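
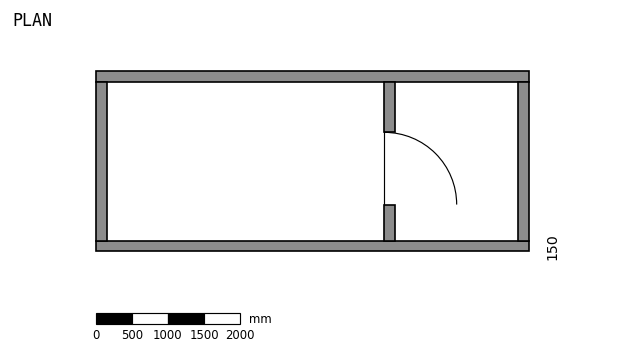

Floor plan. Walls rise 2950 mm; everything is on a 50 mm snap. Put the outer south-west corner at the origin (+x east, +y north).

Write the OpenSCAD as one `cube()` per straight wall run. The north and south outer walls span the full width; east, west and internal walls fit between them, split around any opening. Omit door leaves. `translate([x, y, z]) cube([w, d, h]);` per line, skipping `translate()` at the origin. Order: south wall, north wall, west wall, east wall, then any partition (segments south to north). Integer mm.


cube([6000, 150, 2950]);
translate([0, 2350, 0]) cube([6000, 150, 2950]);
translate([0, 150, 0]) cube([150, 2200, 2950]);
translate([5850, 150, 0]) cube([150, 2200, 2950]);
translate([4000, 150, 0]) cube([150, 500, 2950]);
translate([4000, 1650, 0]) cube([150, 700, 2950]);


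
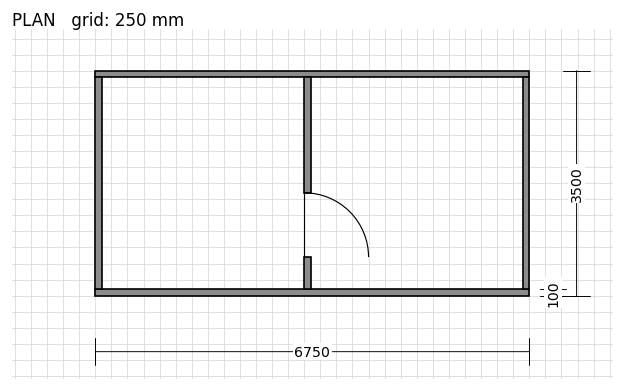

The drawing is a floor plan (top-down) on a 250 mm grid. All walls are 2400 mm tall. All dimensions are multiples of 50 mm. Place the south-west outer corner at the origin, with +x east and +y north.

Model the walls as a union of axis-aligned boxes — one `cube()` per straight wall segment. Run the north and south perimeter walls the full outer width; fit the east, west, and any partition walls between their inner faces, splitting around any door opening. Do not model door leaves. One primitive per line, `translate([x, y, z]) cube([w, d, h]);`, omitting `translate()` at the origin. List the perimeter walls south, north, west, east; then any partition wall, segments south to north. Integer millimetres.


cube([6750, 100, 2400]);
translate([0, 3400, 0]) cube([6750, 100, 2400]);
translate([0, 100, 0]) cube([100, 3300, 2400]);
translate([6650, 100, 0]) cube([100, 3300, 2400]);
translate([3250, 100, 0]) cube([100, 500, 2400]);
translate([3250, 1600, 0]) cube([100, 1800, 2400]);


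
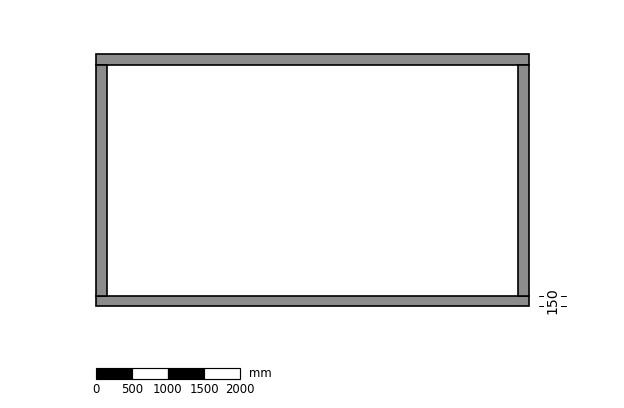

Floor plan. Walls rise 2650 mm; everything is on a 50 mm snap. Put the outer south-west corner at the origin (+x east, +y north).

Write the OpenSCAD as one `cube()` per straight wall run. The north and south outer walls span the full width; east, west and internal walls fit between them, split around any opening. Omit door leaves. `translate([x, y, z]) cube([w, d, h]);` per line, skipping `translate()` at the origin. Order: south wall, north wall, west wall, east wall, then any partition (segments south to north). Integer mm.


cube([6000, 150, 2650]);
translate([0, 3350, 0]) cube([6000, 150, 2650]);
translate([0, 150, 0]) cube([150, 3200, 2650]);
translate([5850, 150, 0]) cube([150, 3200, 2650]);


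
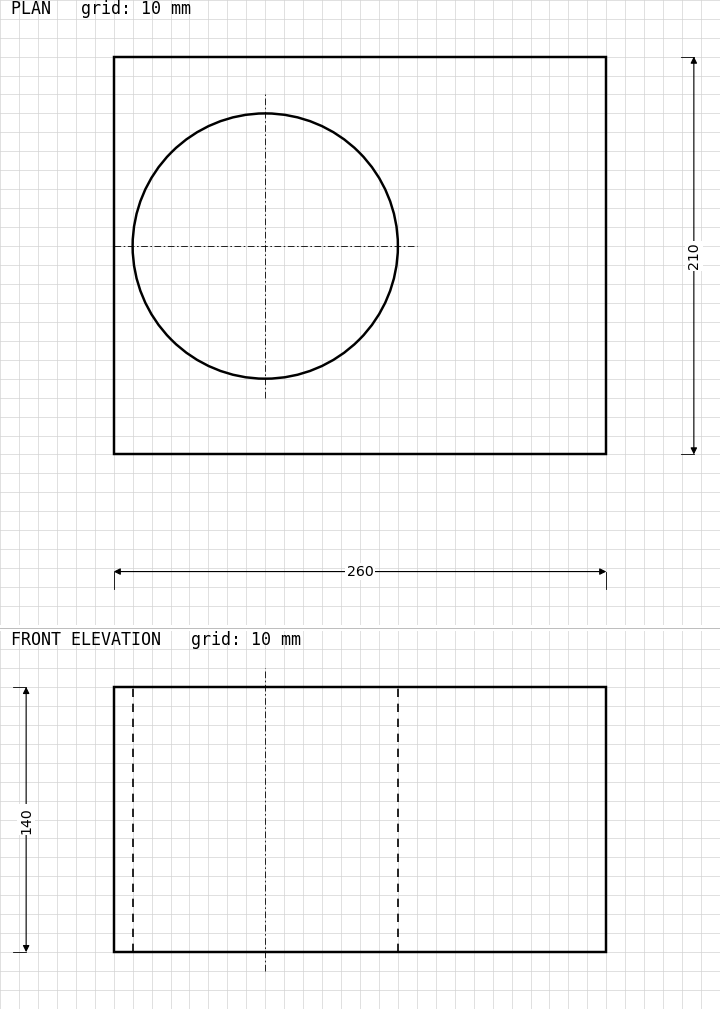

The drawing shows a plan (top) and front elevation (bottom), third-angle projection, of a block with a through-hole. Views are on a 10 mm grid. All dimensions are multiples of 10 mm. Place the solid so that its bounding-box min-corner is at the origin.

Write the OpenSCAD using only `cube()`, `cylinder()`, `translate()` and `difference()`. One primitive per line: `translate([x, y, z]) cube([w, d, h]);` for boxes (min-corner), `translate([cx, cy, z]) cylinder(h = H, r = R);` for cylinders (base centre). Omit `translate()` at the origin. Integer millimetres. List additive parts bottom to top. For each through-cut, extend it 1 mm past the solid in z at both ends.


difference() {
  cube([260, 210, 140]);
  translate([80, 110, -1]) cylinder(h = 142, r = 70);
}


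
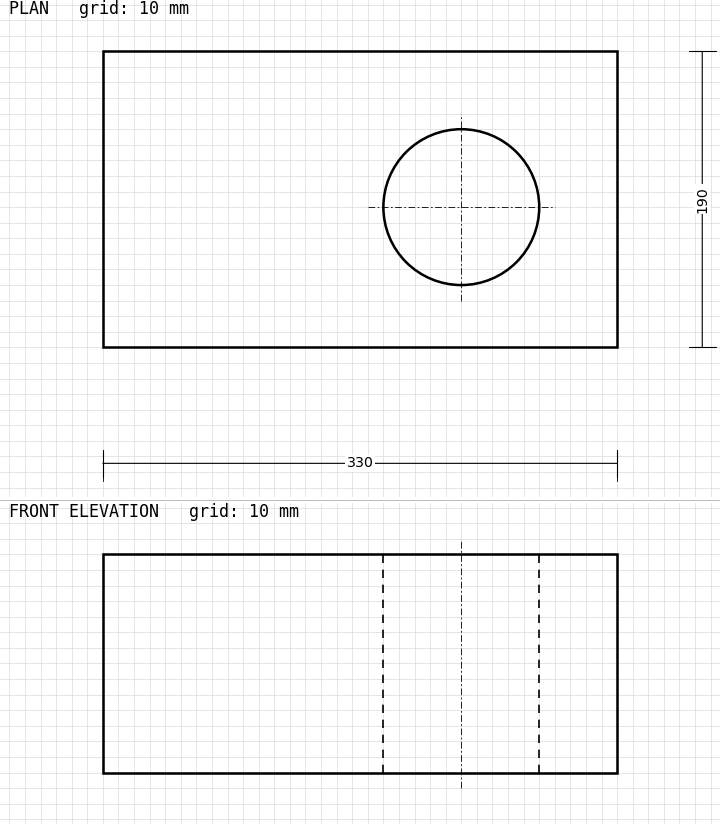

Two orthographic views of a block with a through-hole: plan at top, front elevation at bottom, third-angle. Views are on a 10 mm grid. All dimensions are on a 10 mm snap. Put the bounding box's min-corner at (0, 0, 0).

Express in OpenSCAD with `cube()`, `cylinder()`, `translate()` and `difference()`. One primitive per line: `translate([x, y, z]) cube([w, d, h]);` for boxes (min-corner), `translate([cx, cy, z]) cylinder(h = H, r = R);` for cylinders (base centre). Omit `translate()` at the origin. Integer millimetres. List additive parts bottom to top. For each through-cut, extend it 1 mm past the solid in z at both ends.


difference() {
  cube([330, 190, 140]);
  translate([230, 90, -1]) cylinder(h = 142, r = 50);
}


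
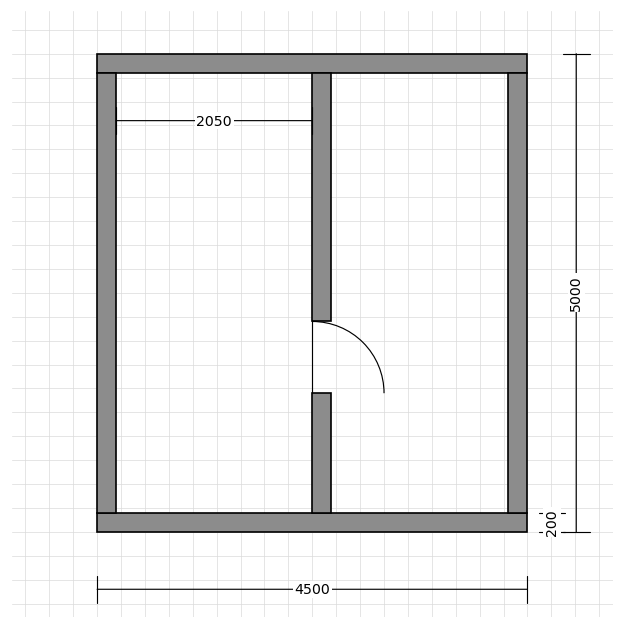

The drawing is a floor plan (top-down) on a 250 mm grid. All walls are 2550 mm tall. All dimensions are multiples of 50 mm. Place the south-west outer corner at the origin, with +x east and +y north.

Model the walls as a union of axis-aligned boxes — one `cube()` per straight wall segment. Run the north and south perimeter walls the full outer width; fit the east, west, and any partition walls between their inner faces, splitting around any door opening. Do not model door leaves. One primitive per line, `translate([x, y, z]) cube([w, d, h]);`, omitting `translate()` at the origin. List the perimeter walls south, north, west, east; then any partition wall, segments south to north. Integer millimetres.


cube([4500, 200, 2550]);
translate([0, 4800, 0]) cube([4500, 200, 2550]);
translate([0, 200, 0]) cube([200, 4600, 2550]);
translate([4300, 200, 0]) cube([200, 4600, 2550]);
translate([2250, 200, 0]) cube([200, 1250, 2550]);
translate([2250, 2200, 0]) cube([200, 2600, 2550]);


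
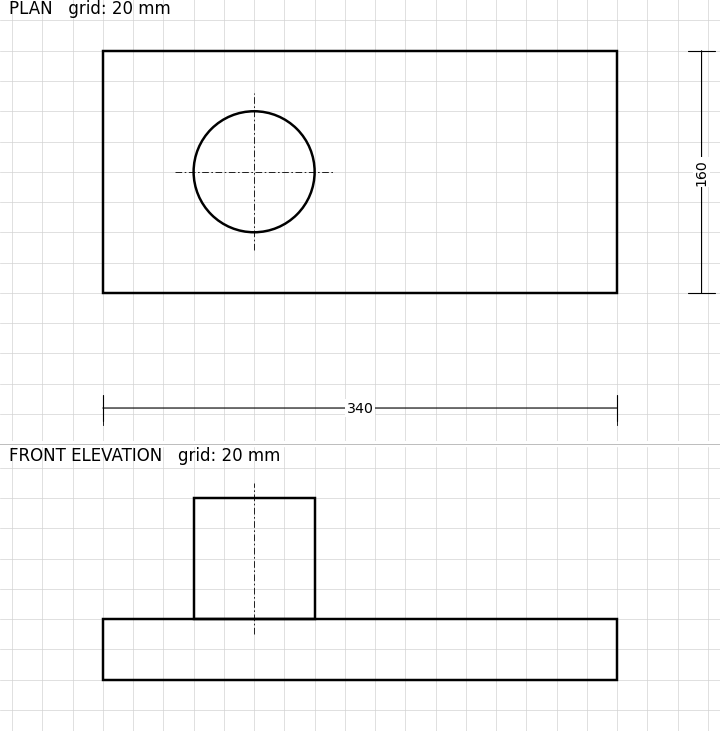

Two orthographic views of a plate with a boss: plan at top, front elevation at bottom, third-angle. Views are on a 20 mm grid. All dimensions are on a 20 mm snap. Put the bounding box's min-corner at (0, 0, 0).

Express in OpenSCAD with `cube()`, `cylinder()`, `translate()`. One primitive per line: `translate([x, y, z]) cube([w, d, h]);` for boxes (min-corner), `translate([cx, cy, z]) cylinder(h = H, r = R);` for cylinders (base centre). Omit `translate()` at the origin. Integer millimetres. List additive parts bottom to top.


cube([340, 160, 40]);
translate([100, 80, 40]) cylinder(h = 80, r = 40);


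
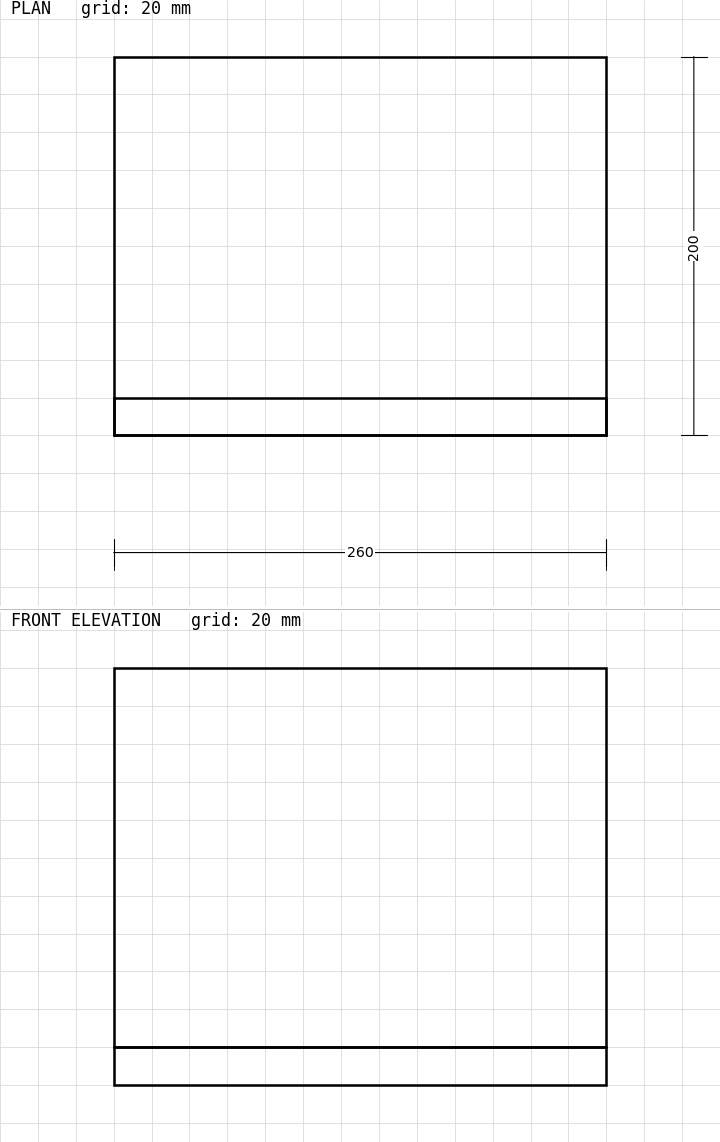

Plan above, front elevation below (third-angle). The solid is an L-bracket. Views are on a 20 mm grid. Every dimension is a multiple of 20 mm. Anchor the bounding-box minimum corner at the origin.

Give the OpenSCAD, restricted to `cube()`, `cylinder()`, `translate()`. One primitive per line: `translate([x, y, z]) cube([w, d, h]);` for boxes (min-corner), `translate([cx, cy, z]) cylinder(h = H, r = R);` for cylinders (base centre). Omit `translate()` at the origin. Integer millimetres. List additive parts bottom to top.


cube([260, 200, 20]);
translate([0, 0, 20]) cube([260, 20, 200]);


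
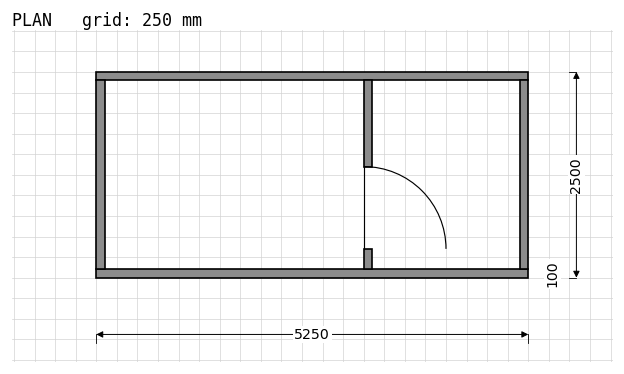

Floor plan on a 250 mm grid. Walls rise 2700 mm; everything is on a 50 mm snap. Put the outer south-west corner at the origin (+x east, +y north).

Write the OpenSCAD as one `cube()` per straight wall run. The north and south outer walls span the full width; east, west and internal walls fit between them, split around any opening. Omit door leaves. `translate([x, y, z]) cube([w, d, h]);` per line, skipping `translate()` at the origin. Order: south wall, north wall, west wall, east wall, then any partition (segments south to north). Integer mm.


cube([5250, 100, 2700]);
translate([0, 2400, 0]) cube([5250, 100, 2700]);
translate([0, 100, 0]) cube([100, 2300, 2700]);
translate([5150, 100, 0]) cube([100, 2300, 2700]);
translate([3250, 100, 0]) cube([100, 250, 2700]);
translate([3250, 1350, 0]) cube([100, 1050, 2700]);


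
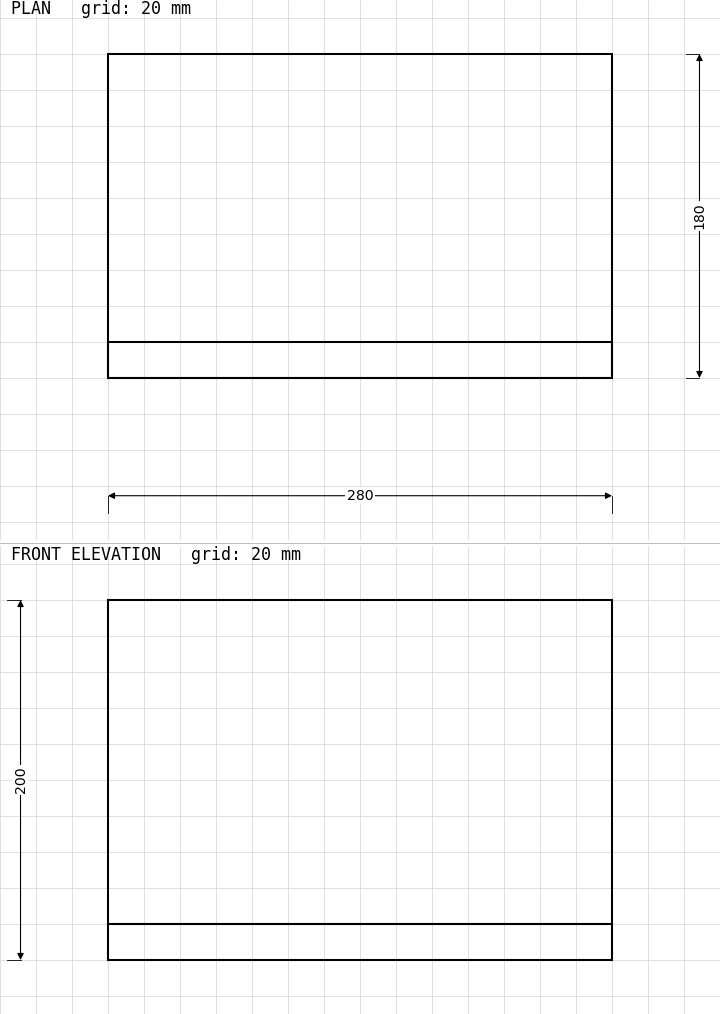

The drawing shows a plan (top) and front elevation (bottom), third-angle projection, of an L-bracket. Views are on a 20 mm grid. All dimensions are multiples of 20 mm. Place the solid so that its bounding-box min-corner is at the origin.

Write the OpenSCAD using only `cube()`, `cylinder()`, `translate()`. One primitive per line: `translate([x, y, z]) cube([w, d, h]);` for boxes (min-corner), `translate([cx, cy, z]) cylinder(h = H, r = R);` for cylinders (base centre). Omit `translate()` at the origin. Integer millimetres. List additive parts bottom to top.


cube([280, 180, 20]);
translate([0, 0, 20]) cube([280, 20, 180]);


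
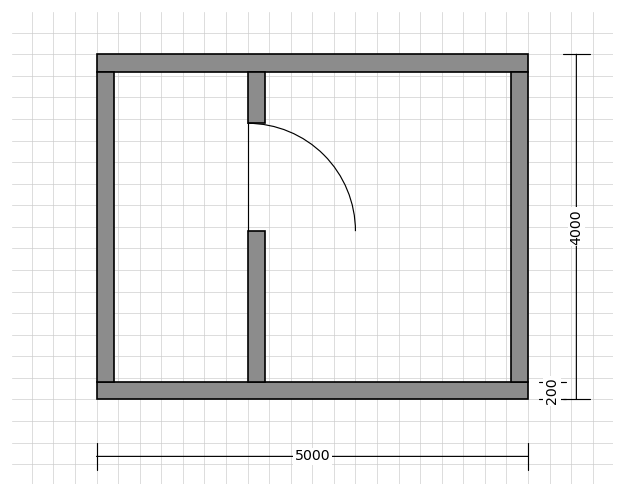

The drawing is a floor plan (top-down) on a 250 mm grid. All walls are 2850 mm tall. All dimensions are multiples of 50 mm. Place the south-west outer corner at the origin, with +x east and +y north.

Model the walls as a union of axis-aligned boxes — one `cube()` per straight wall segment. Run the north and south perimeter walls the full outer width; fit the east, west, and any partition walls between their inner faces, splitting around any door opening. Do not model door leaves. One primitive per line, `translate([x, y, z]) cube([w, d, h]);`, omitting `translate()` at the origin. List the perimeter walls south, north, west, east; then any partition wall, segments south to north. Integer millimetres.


cube([5000, 200, 2850]);
translate([0, 3800, 0]) cube([5000, 200, 2850]);
translate([0, 200, 0]) cube([200, 3600, 2850]);
translate([4800, 200, 0]) cube([200, 3600, 2850]);
translate([1750, 200, 0]) cube([200, 1750, 2850]);
translate([1750, 3200, 0]) cube([200, 600, 2850]);


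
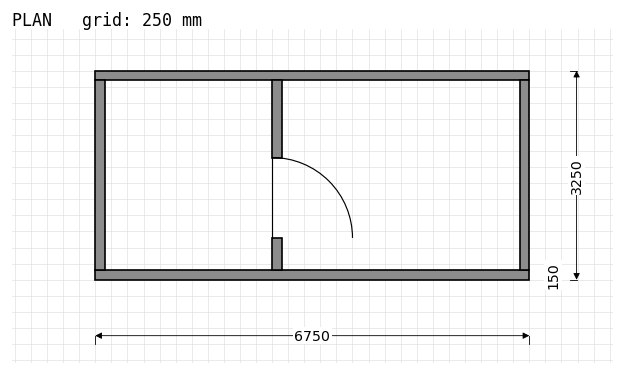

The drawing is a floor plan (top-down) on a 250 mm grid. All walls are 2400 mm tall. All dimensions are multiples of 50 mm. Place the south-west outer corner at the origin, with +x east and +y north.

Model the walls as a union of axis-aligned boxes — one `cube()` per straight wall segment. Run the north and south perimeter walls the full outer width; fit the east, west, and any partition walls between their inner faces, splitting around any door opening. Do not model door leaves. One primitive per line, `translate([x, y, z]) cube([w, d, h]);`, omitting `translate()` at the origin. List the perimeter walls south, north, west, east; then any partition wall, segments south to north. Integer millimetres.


cube([6750, 150, 2400]);
translate([0, 3100, 0]) cube([6750, 150, 2400]);
translate([0, 150, 0]) cube([150, 2950, 2400]);
translate([6600, 150, 0]) cube([150, 2950, 2400]);
translate([2750, 150, 0]) cube([150, 500, 2400]);
translate([2750, 1900, 0]) cube([150, 1200, 2400]);


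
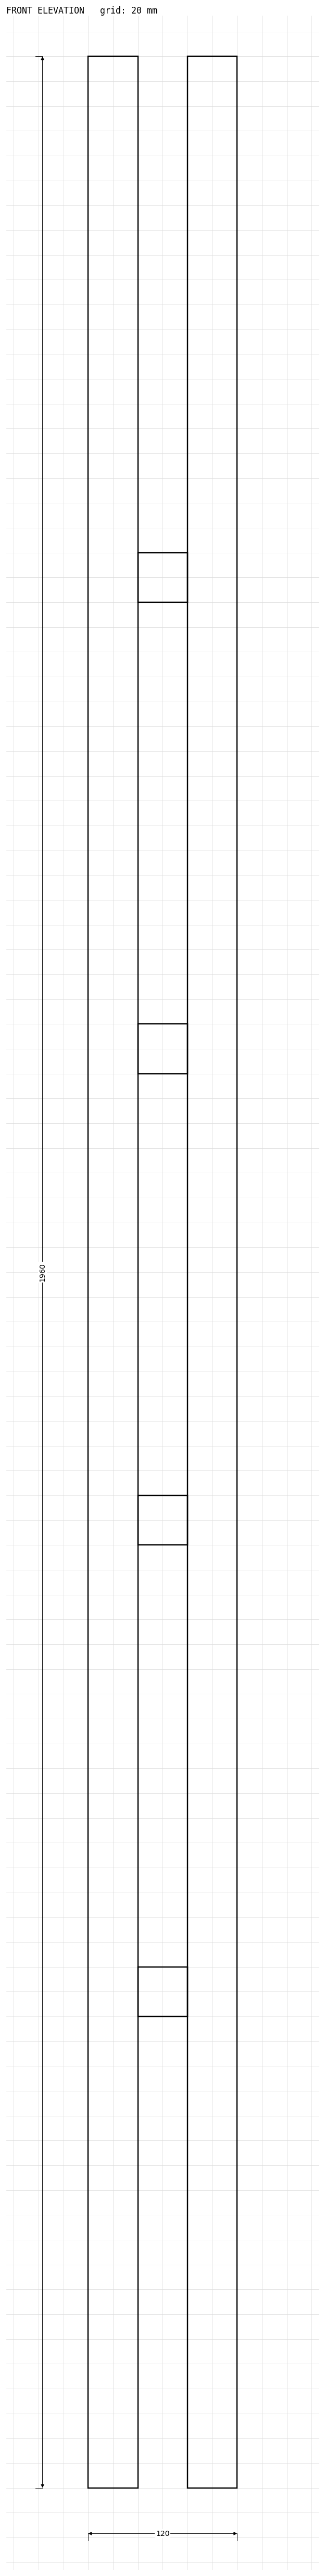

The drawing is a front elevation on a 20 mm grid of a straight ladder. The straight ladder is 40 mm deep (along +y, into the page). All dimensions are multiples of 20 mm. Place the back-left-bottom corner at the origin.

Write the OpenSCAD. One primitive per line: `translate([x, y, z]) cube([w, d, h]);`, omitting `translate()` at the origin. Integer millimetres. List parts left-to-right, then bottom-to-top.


cube([40, 40, 1960]);
translate([40, 0, 380]) cube([40, 40, 40]);
translate([40, 0, 760]) cube([40, 40, 40]);
translate([40, 0, 1140]) cube([40, 40, 40]);
translate([40, 0, 1520]) cube([40, 40, 40]);
translate([80, 0, 0]) cube([40, 40, 1960]);


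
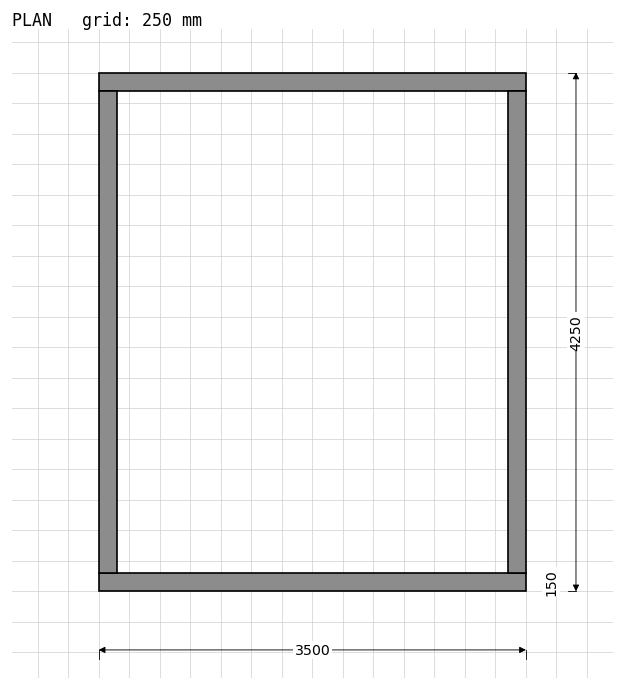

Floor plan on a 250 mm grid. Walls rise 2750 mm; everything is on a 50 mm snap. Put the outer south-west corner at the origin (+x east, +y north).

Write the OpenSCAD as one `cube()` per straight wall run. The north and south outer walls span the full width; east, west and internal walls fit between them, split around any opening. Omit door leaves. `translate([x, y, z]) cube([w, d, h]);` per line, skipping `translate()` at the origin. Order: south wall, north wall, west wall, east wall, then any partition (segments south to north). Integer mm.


cube([3500, 150, 2750]);
translate([0, 4100, 0]) cube([3500, 150, 2750]);
translate([0, 150, 0]) cube([150, 3950, 2750]);
translate([3350, 150, 0]) cube([150, 3950, 2750]);


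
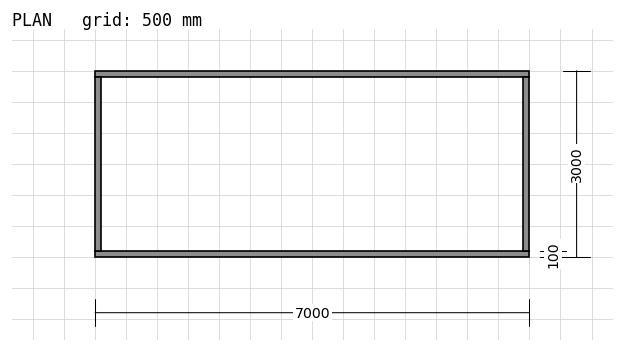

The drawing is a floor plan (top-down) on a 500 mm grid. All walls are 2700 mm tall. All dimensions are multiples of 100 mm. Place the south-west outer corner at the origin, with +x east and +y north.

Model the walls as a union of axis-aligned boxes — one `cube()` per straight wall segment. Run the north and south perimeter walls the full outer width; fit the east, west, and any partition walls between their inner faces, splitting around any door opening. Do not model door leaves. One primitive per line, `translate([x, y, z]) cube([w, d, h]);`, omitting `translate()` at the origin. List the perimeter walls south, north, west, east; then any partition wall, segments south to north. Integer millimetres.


cube([7000, 100, 2700]);
translate([0, 2900, 0]) cube([7000, 100, 2700]);
translate([0, 100, 0]) cube([100, 2800, 2700]);
translate([6900, 100, 0]) cube([100, 2800, 2700]);


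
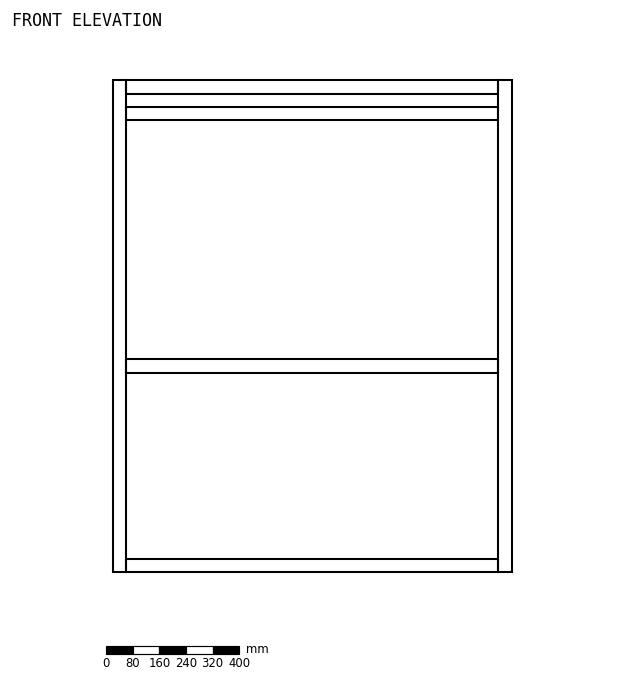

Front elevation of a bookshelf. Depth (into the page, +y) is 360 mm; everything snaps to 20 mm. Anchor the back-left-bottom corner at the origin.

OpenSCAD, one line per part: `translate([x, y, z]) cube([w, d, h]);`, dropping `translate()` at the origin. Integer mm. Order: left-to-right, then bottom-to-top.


cube([40, 360, 1480]);
translate([40, 0, 0]) cube([1120, 360, 40]);
translate([40, 0, 600]) cube([1120, 360, 40]);
translate([40, 0, 1360]) cube([1120, 360, 40]);
translate([40, 0, 1440]) cube([1120, 360, 40]);
translate([1160, 0, 0]) cube([40, 360, 1480]);


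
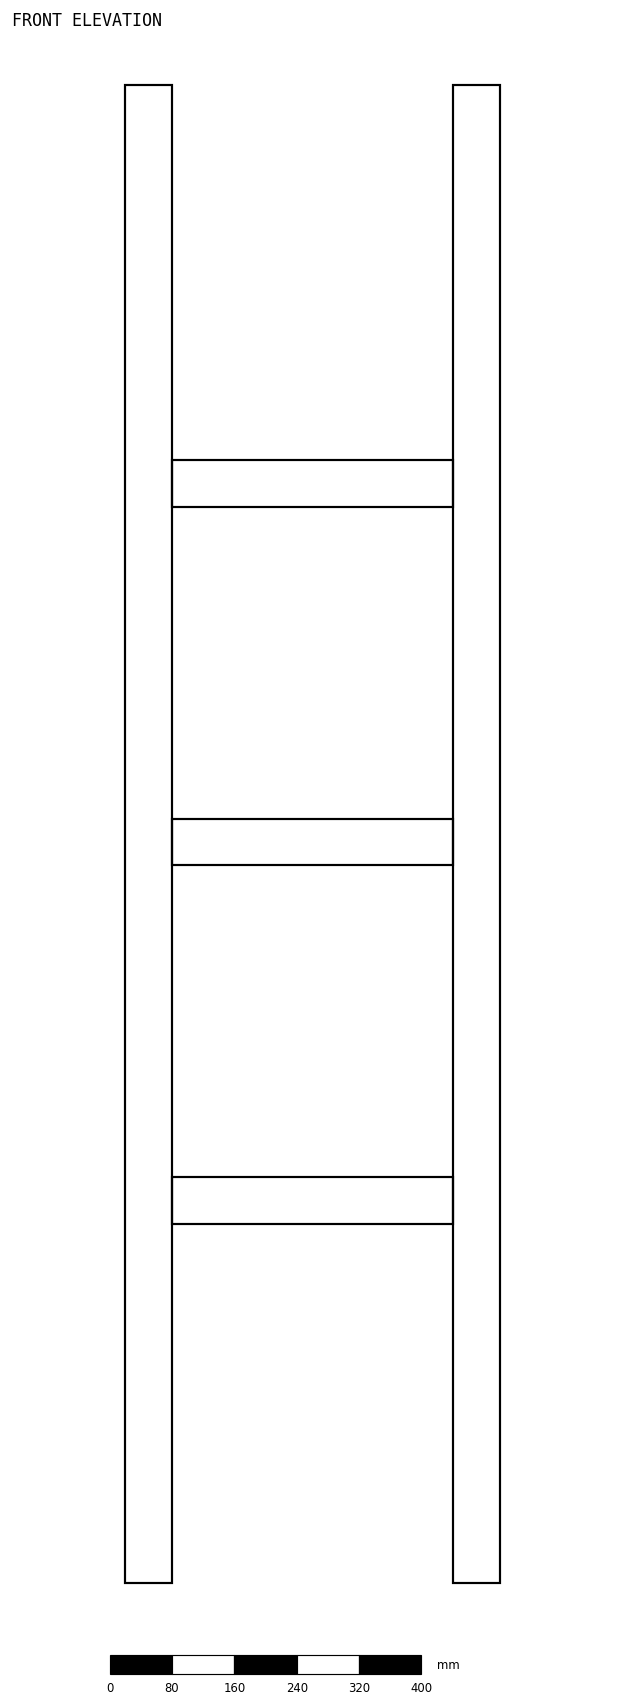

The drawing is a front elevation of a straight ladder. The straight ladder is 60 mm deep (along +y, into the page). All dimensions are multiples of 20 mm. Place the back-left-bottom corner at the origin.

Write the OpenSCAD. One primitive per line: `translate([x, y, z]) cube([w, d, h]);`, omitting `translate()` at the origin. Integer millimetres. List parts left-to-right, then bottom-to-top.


cube([60, 60, 1920]);
translate([60, 0, 460]) cube([360, 60, 60]);
translate([60, 0, 920]) cube([360, 60, 60]);
translate([60, 0, 1380]) cube([360, 60, 60]);
translate([420, 0, 0]) cube([60, 60, 1920]);


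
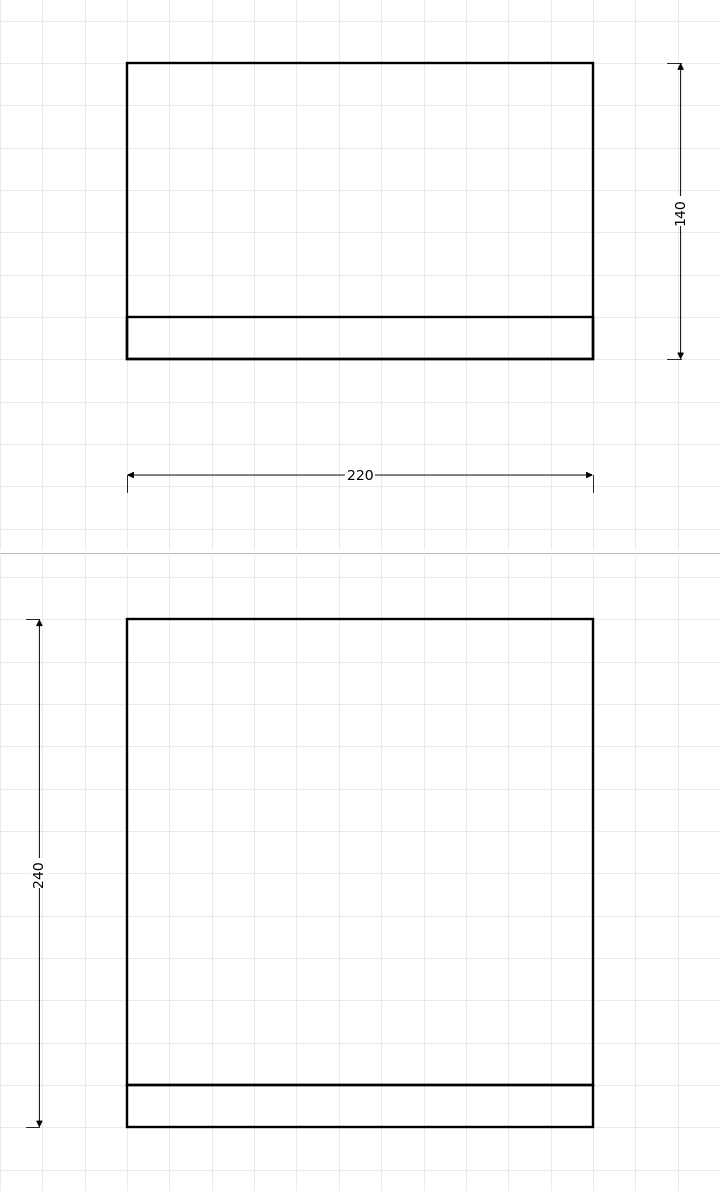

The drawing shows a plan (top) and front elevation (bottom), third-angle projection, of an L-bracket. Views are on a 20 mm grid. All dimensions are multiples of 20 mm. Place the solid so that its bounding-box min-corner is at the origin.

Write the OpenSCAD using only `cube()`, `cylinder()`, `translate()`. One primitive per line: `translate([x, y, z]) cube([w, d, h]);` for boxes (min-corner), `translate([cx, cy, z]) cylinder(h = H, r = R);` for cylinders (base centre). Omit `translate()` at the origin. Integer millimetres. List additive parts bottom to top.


cube([220, 140, 20]);
translate([0, 0, 20]) cube([220, 20, 220]);


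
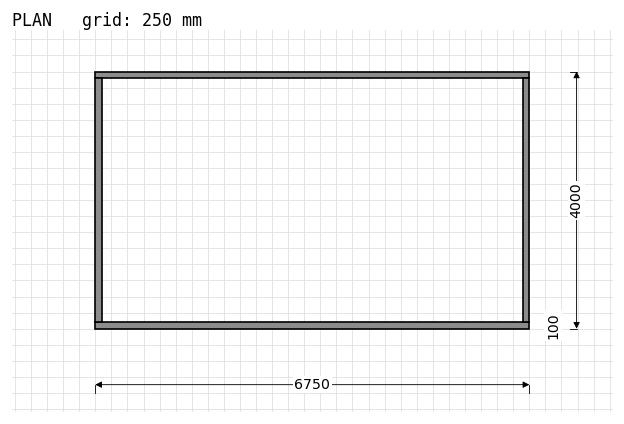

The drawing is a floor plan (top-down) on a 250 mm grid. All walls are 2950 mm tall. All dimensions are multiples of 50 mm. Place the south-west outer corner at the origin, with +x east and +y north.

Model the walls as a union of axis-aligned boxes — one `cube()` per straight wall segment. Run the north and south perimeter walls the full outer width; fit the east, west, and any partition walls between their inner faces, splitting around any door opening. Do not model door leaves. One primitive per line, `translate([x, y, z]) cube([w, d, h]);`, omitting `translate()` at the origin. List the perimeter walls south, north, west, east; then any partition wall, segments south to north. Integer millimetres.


cube([6750, 100, 2950]);
translate([0, 3900, 0]) cube([6750, 100, 2950]);
translate([0, 100, 0]) cube([100, 3800, 2950]);
translate([6650, 100, 0]) cube([100, 3800, 2950]);


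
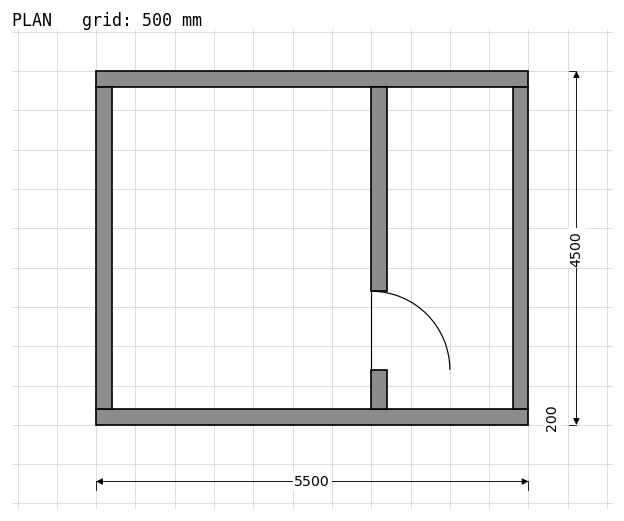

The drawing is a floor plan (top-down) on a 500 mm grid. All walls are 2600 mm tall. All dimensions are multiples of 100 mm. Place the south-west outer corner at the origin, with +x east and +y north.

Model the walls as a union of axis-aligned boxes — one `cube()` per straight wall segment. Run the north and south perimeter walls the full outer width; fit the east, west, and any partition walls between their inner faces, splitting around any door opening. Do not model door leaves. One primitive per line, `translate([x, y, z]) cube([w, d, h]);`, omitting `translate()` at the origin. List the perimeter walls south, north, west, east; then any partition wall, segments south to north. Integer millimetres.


cube([5500, 200, 2600]);
translate([0, 4300, 0]) cube([5500, 200, 2600]);
translate([0, 200, 0]) cube([200, 4100, 2600]);
translate([5300, 200, 0]) cube([200, 4100, 2600]);
translate([3500, 200, 0]) cube([200, 500, 2600]);
translate([3500, 1700, 0]) cube([200, 2600, 2600]);


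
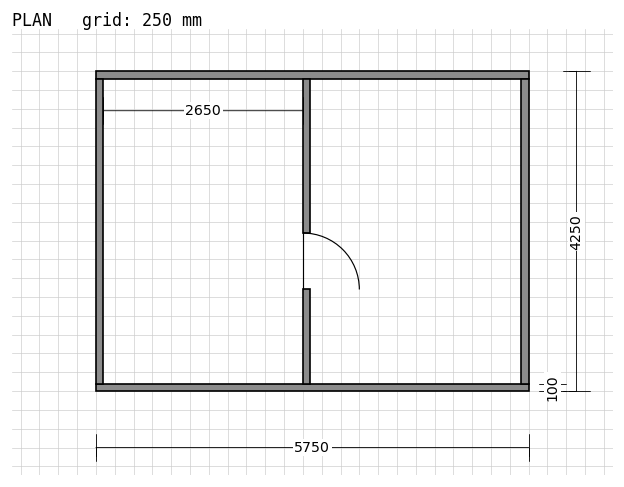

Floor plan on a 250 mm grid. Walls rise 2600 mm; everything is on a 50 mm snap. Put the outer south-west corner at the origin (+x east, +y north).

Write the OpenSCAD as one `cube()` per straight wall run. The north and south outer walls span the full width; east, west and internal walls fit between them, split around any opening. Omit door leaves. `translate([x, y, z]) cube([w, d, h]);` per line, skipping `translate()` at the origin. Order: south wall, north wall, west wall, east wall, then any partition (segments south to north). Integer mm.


cube([5750, 100, 2600]);
translate([0, 4150, 0]) cube([5750, 100, 2600]);
translate([0, 100, 0]) cube([100, 4050, 2600]);
translate([5650, 100, 0]) cube([100, 4050, 2600]);
translate([2750, 100, 0]) cube([100, 1250, 2600]);
translate([2750, 2100, 0]) cube([100, 2050, 2600]);


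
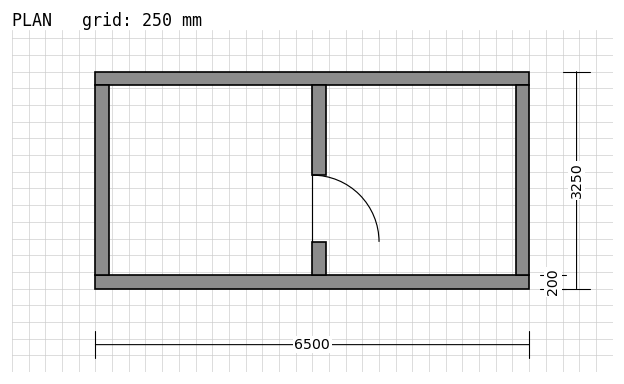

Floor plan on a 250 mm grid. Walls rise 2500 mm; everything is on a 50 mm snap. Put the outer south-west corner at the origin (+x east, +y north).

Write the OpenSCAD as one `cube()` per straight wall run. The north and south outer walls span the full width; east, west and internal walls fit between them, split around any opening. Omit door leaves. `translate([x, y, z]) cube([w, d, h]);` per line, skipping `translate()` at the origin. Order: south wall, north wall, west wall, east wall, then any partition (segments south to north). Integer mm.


cube([6500, 200, 2500]);
translate([0, 3050, 0]) cube([6500, 200, 2500]);
translate([0, 200, 0]) cube([200, 2850, 2500]);
translate([6300, 200, 0]) cube([200, 2850, 2500]);
translate([3250, 200, 0]) cube([200, 500, 2500]);
translate([3250, 1700, 0]) cube([200, 1350, 2500]);


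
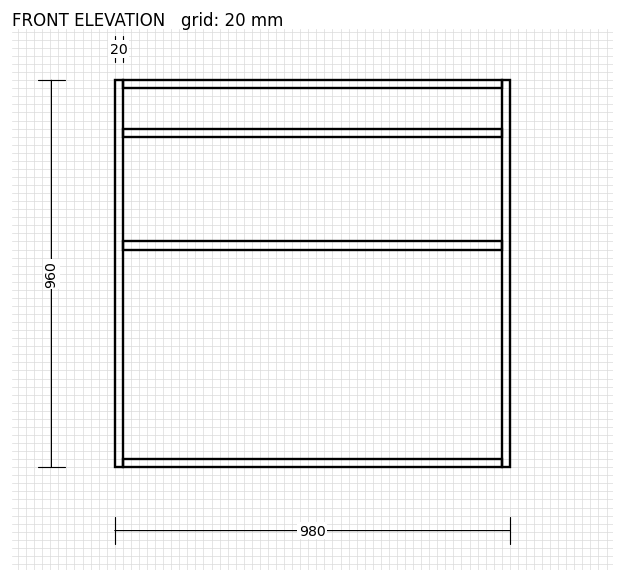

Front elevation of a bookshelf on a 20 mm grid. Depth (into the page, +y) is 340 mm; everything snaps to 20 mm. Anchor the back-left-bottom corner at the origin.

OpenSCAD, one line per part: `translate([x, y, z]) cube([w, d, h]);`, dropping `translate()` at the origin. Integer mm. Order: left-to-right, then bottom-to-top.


cube([20, 340, 960]);
translate([20, 0, 0]) cube([940, 340, 20]);
translate([20, 0, 540]) cube([940, 340, 20]);
translate([20, 0, 820]) cube([940, 340, 20]);
translate([20, 0, 940]) cube([940, 340, 20]);
translate([960, 0, 0]) cube([20, 340, 960]);


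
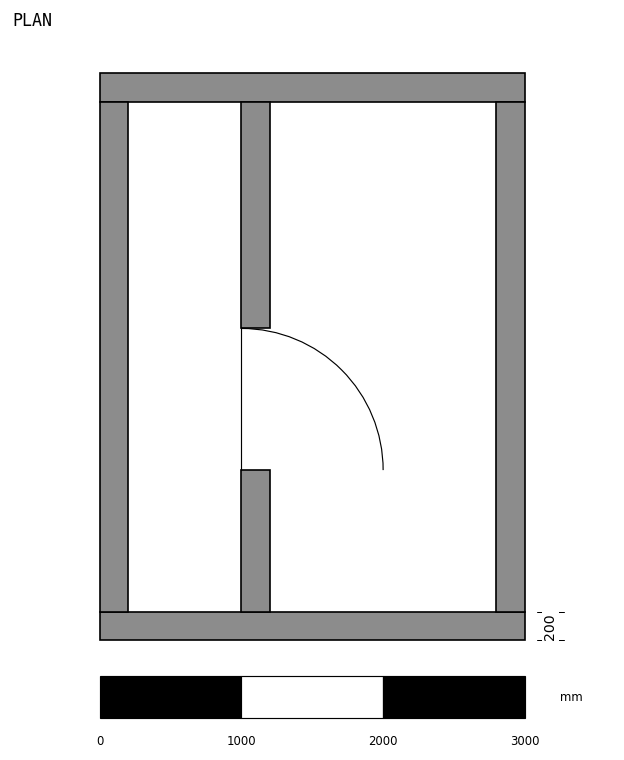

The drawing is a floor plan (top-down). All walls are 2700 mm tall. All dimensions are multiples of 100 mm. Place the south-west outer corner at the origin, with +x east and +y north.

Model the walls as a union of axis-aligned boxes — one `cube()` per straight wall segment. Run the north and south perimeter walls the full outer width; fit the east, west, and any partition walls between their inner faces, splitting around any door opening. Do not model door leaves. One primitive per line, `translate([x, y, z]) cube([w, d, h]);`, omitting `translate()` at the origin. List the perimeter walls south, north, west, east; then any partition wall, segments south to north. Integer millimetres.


cube([3000, 200, 2700]);
translate([0, 3800, 0]) cube([3000, 200, 2700]);
translate([0, 200, 0]) cube([200, 3600, 2700]);
translate([2800, 200, 0]) cube([200, 3600, 2700]);
translate([1000, 200, 0]) cube([200, 1000, 2700]);
translate([1000, 2200, 0]) cube([200, 1600, 2700]);


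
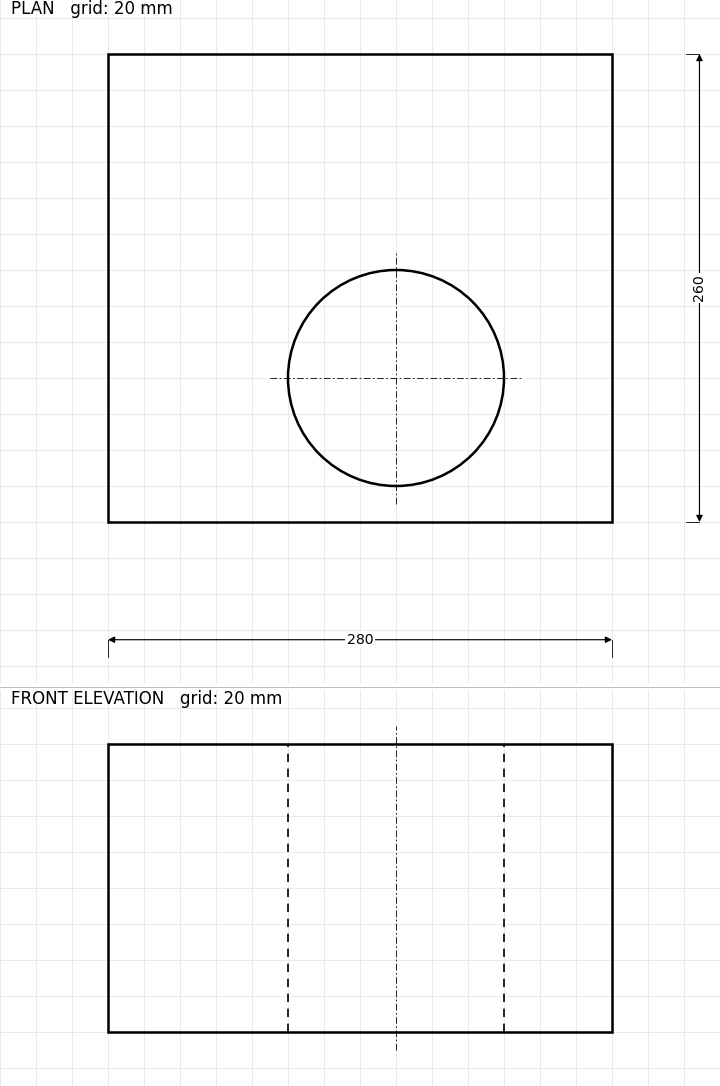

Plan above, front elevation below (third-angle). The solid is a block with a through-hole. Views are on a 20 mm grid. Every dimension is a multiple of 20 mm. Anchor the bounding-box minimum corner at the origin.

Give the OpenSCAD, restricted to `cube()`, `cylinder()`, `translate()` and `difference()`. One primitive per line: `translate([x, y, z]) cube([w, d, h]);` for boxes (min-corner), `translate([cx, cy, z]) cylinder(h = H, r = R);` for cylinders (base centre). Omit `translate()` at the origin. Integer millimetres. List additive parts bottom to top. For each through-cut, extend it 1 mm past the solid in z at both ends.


difference() {
  cube([280, 260, 160]);
  translate([160, 80, -1]) cylinder(h = 162, r = 60);
}


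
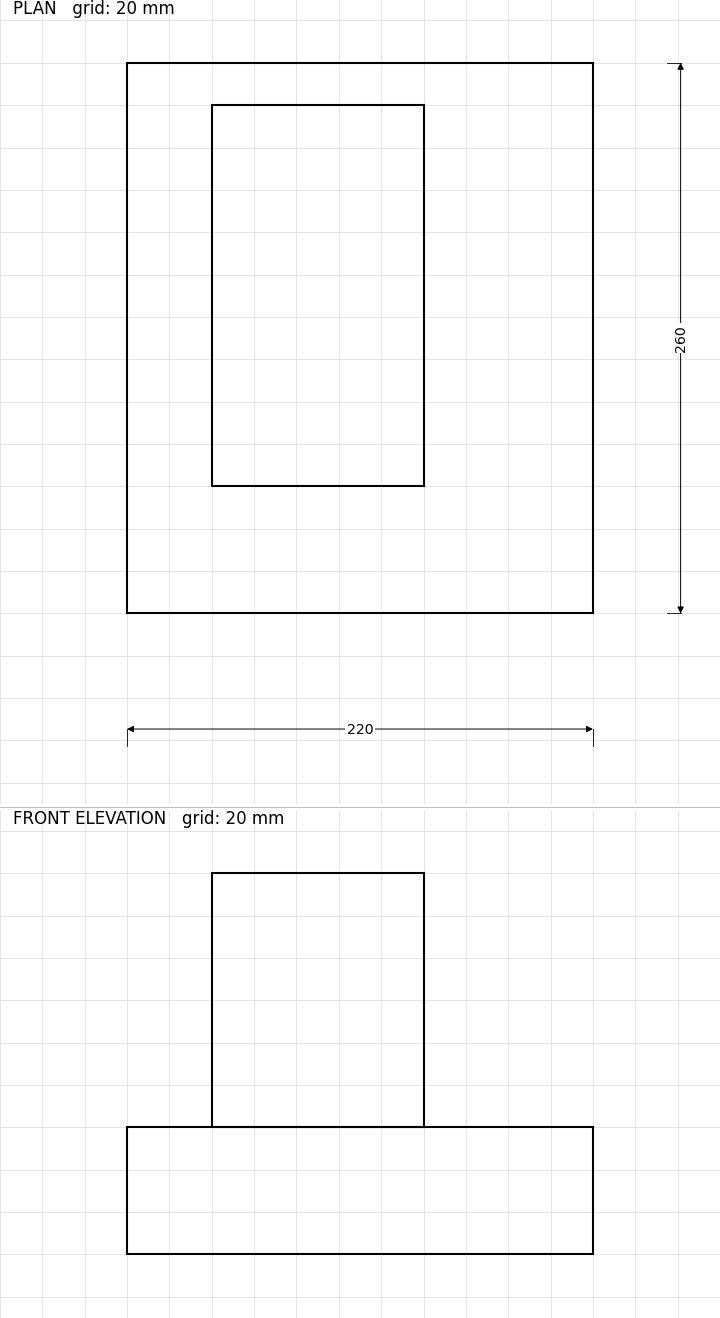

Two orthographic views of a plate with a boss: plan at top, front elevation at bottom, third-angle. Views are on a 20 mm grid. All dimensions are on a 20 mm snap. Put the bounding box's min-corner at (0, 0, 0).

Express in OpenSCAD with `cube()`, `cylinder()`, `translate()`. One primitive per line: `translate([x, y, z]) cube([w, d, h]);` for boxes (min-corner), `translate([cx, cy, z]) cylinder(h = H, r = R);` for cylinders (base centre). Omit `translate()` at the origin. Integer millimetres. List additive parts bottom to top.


cube([220, 260, 60]);
translate([40, 60, 60]) cube([100, 180, 120]);


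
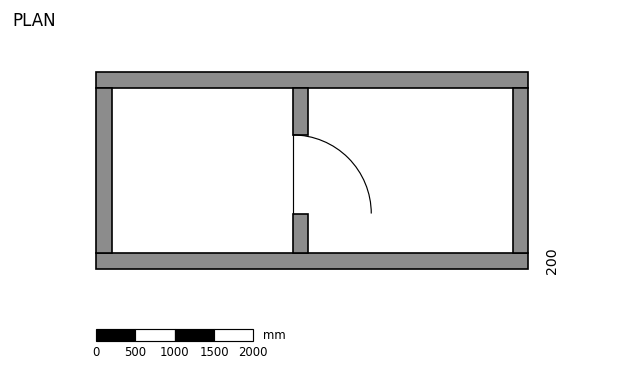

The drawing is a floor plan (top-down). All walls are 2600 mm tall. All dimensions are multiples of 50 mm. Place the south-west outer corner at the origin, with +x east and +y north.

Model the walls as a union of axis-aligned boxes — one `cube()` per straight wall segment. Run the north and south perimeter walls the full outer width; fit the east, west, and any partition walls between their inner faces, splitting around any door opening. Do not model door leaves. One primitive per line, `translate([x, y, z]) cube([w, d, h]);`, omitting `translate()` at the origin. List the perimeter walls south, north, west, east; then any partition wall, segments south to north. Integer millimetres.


cube([5500, 200, 2600]);
translate([0, 2300, 0]) cube([5500, 200, 2600]);
translate([0, 200, 0]) cube([200, 2100, 2600]);
translate([5300, 200, 0]) cube([200, 2100, 2600]);
translate([2500, 200, 0]) cube([200, 500, 2600]);
translate([2500, 1700, 0]) cube([200, 600, 2600]);


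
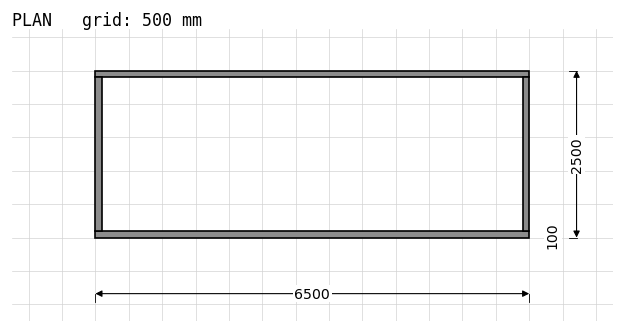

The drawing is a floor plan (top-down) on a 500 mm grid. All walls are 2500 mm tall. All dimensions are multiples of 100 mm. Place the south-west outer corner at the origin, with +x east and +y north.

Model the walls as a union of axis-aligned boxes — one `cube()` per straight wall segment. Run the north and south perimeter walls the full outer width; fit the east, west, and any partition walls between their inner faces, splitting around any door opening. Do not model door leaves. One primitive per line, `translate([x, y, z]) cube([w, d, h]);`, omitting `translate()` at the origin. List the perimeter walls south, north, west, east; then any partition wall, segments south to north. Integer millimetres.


cube([6500, 100, 2500]);
translate([0, 2400, 0]) cube([6500, 100, 2500]);
translate([0, 100, 0]) cube([100, 2300, 2500]);
translate([6400, 100, 0]) cube([100, 2300, 2500]);


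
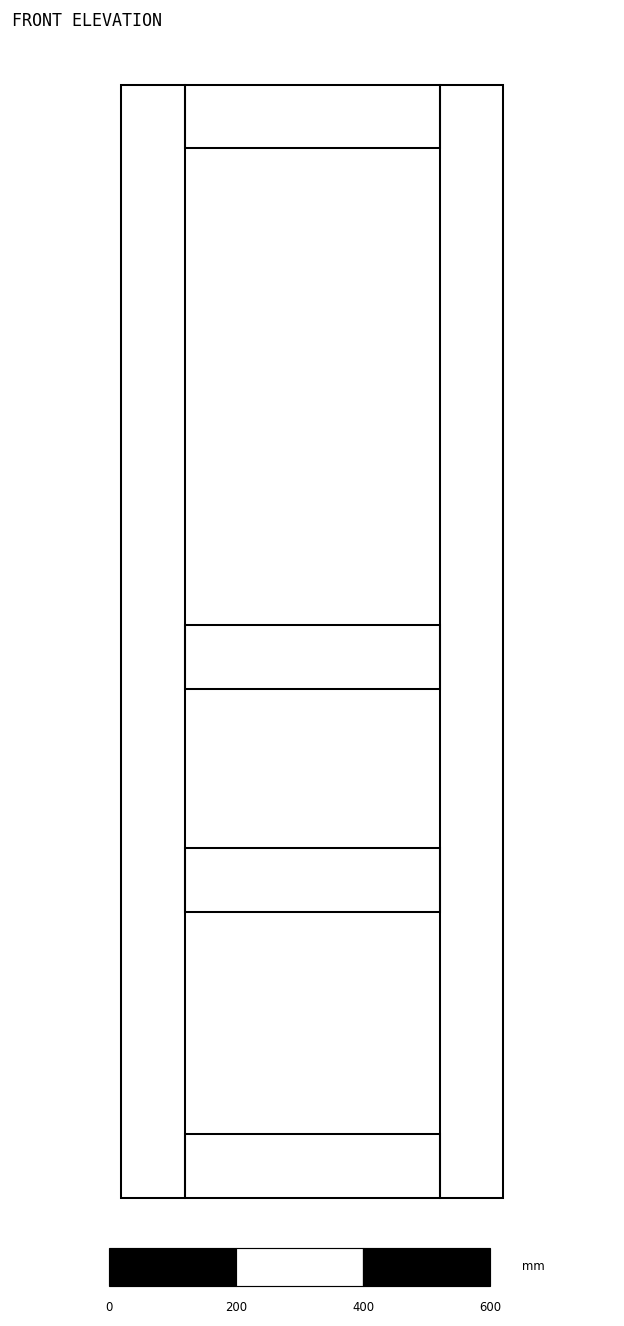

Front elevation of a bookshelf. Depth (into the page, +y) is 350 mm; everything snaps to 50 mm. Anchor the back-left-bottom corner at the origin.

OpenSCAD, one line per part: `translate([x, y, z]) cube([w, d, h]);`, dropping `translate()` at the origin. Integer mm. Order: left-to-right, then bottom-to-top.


cube([100, 350, 1750]);
translate([100, 0, 0]) cube([400, 350, 100]);
translate([100, 0, 450]) cube([400, 350, 100]);
translate([100, 0, 800]) cube([400, 350, 100]);
translate([100, 0, 1650]) cube([400, 350, 100]);
translate([500, 0, 0]) cube([100, 350, 1750]);


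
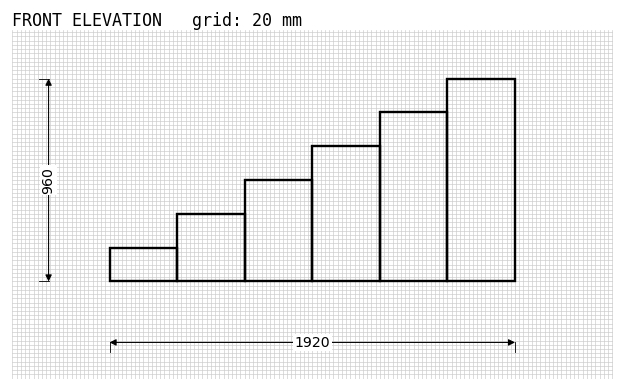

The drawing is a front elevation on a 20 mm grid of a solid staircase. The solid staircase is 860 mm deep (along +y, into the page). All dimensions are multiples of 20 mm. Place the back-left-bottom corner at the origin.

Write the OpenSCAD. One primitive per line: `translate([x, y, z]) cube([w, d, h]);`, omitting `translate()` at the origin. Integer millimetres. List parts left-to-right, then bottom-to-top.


cube([320, 860, 160]);
translate([320, 0, 0]) cube([320, 860, 320]);
translate([640, 0, 0]) cube([320, 860, 480]);
translate([960, 0, 0]) cube([320, 860, 640]);
translate([1280, 0, 0]) cube([320, 860, 800]);
translate([1600, 0, 0]) cube([320, 860, 960]);


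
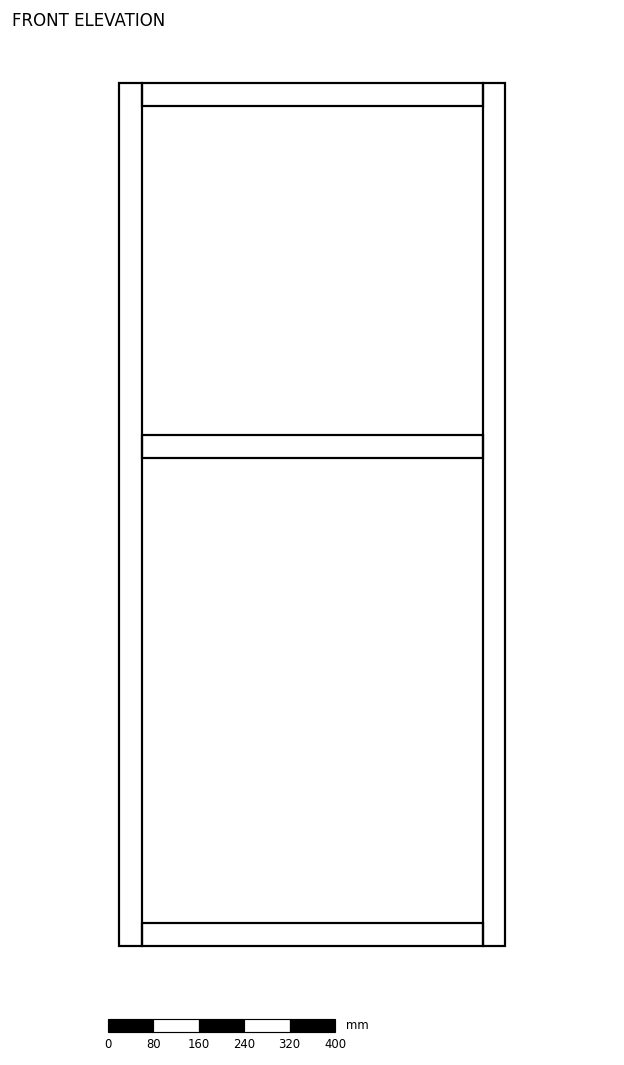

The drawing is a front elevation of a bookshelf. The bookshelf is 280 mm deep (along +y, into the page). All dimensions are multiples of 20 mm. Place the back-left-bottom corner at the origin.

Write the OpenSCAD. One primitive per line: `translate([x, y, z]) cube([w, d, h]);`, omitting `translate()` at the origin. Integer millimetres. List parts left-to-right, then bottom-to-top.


cube([40, 280, 1520]);
translate([40, 0, 0]) cube([600, 280, 40]);
translate([40, 0, 860]) cube([600, 280, 40]);
translate([40, 0, 1480]) cube([600, 280, 40]);
translate([640, 0, 0]) cube([40, 280, 1520]);


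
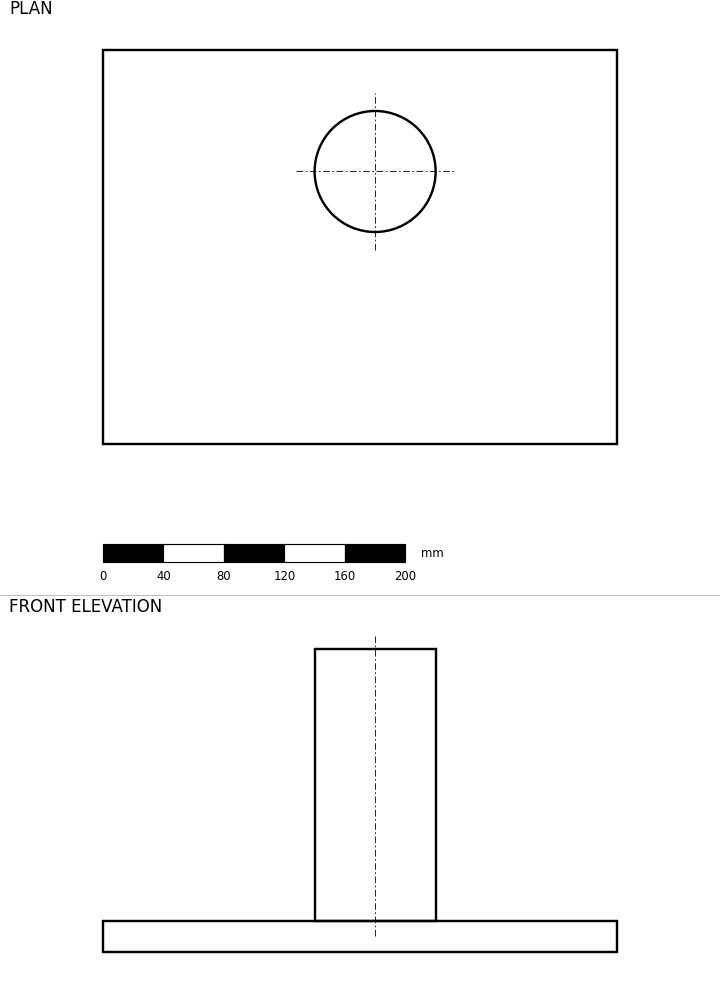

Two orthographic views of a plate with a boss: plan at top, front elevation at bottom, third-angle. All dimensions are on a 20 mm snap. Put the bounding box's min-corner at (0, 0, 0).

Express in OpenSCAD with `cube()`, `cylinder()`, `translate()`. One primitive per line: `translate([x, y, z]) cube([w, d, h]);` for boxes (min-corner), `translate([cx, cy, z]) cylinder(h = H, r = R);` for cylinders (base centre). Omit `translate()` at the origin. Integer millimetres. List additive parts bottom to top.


cube([340, 260, 20]);
translate([180, 180, 20]) cylinder(h = 180, r = 40);


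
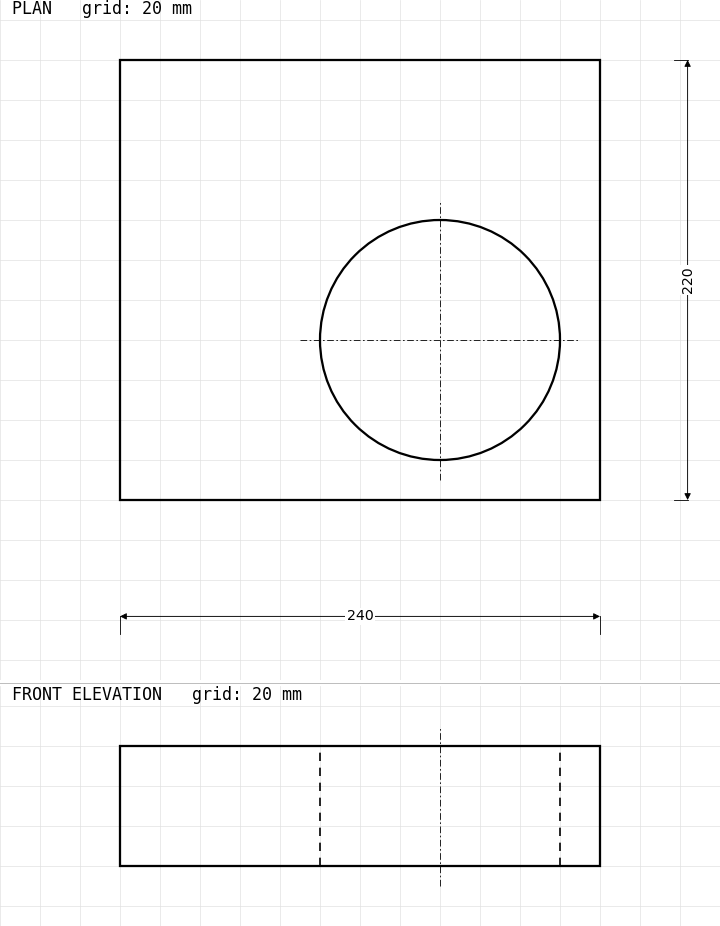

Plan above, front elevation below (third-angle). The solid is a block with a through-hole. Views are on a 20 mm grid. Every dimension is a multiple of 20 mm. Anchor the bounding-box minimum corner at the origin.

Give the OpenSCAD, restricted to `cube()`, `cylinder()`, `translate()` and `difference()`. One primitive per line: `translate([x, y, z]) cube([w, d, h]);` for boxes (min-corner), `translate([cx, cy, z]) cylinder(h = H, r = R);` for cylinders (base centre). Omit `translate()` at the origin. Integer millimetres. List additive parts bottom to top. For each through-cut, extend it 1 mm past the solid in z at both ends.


difference() {
  cube([240, 220, 60]);
  translate([160, 80, -1]) cylinder(h = 62, r = 60);
}


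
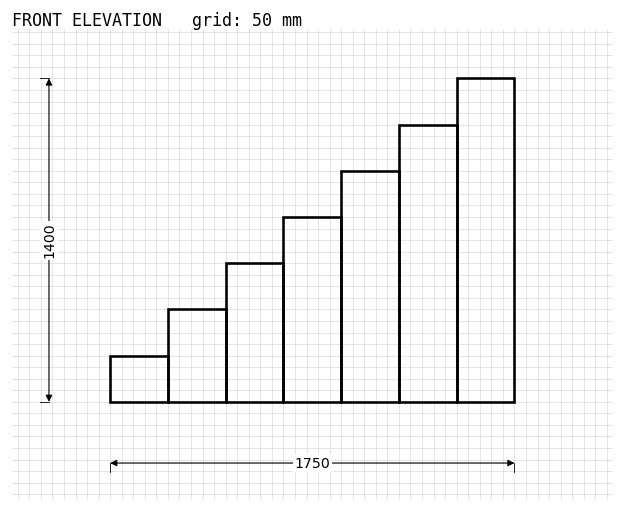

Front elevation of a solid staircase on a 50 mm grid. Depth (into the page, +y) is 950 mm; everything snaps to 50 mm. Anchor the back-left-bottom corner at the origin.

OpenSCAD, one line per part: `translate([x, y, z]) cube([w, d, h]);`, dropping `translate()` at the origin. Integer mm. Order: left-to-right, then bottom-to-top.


cube([250, 950, 200]);
translate([250, 0, 0]) cube([250, 950, 400]);
translate([500, 0, 0]) cube([250, 950, 600]);
translate([750, 0, 0]) cube([250, 950, 800]);
translate([1000, 0, 0]) cube([250, 950, 1000]);
translate([1250, 0, 0]) cube([250, 950, 1200]);
translate([1500, 0, 0]) cube([250, 950, 1400]);


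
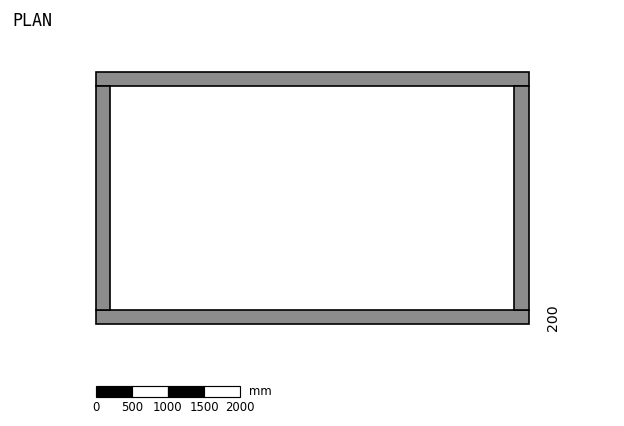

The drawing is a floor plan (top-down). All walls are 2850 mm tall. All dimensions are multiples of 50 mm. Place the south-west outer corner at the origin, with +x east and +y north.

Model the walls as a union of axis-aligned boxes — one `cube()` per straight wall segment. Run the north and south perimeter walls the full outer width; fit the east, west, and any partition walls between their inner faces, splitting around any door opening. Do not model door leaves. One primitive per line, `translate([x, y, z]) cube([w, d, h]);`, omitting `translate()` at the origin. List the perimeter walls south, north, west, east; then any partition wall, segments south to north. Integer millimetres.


cube([6000, 200, 2850]);
translate([0, 3300, 0]) cube([6000, 200, 2850]);
translate([0, 200, 0]) cube([200, 3100, 2850]);
translate([5800, 200, 0]) cube([200, 3100, 2850]);


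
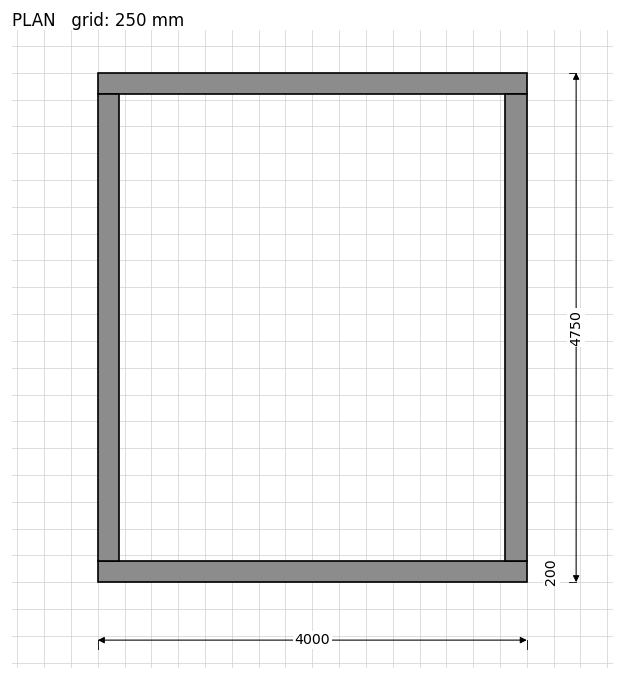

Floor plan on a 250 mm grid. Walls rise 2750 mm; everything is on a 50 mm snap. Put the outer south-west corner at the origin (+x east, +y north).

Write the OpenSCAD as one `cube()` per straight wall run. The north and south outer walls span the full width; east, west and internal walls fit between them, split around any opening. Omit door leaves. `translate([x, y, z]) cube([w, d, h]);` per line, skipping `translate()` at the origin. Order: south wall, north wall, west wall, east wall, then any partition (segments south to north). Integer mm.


cube([4000, 200, 2750]);
translate([0, 4550, 0]) cube([4000, 200, 2750]);
translate([0, 200, 0]) cube([200, 4350, 2750]);
translate([3800, 200, 0]) cube([200, 4350, 2750]);


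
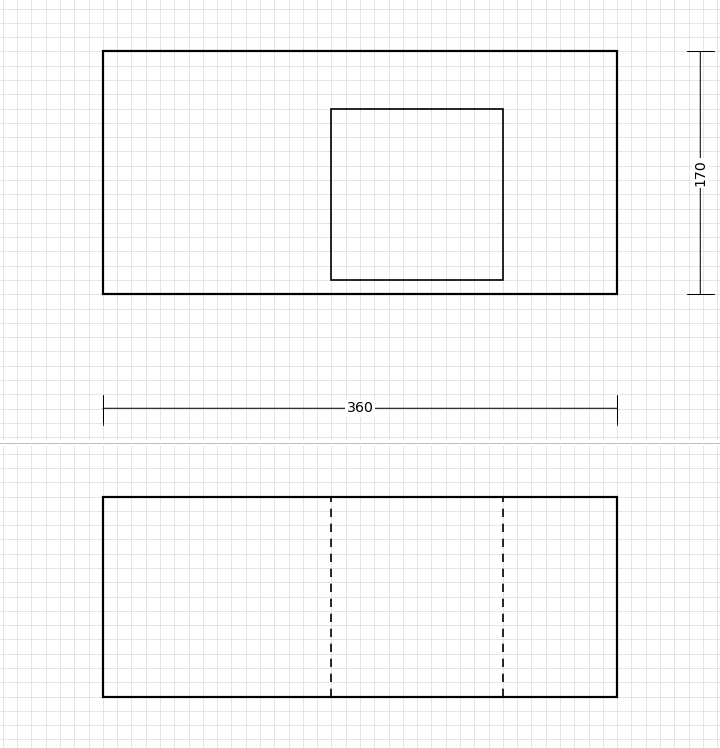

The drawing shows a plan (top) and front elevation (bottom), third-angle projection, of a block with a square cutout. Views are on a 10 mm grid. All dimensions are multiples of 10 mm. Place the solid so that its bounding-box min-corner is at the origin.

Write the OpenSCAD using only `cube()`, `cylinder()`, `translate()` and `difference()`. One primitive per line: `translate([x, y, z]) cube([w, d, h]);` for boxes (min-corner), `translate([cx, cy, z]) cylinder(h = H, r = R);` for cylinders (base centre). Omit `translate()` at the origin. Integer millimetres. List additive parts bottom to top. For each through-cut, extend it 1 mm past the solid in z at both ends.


difference() {
  cube([360, 170, 140]);
  translate([160, 10, -1]) cube([120, 120, 142]);
}


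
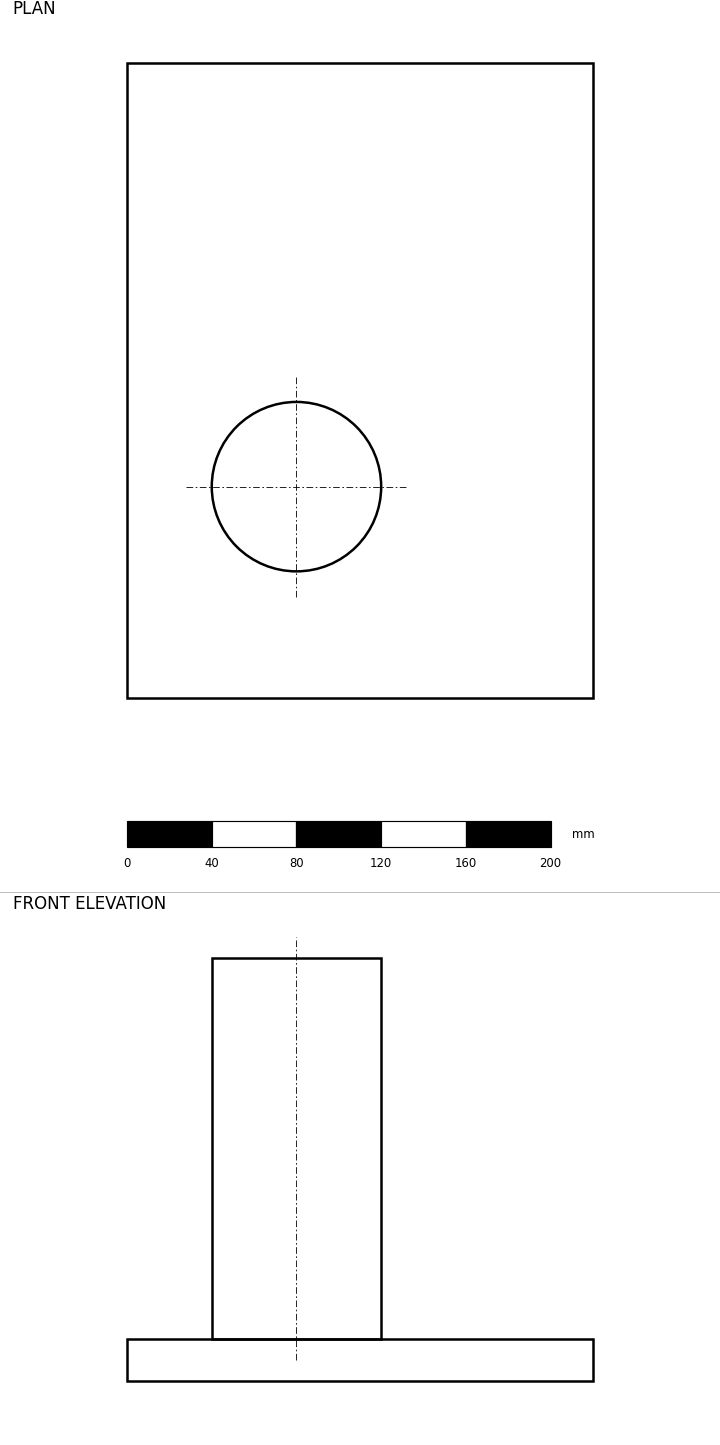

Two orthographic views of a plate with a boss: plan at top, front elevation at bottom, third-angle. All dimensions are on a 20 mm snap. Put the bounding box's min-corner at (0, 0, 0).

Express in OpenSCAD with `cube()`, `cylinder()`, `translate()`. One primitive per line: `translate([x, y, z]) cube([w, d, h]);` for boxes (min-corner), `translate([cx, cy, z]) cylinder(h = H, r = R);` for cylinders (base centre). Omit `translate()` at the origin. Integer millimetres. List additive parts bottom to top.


cube([220, 300, 20]);
translate([80, 100, 20]) cylinder(h = 180, r = 40);


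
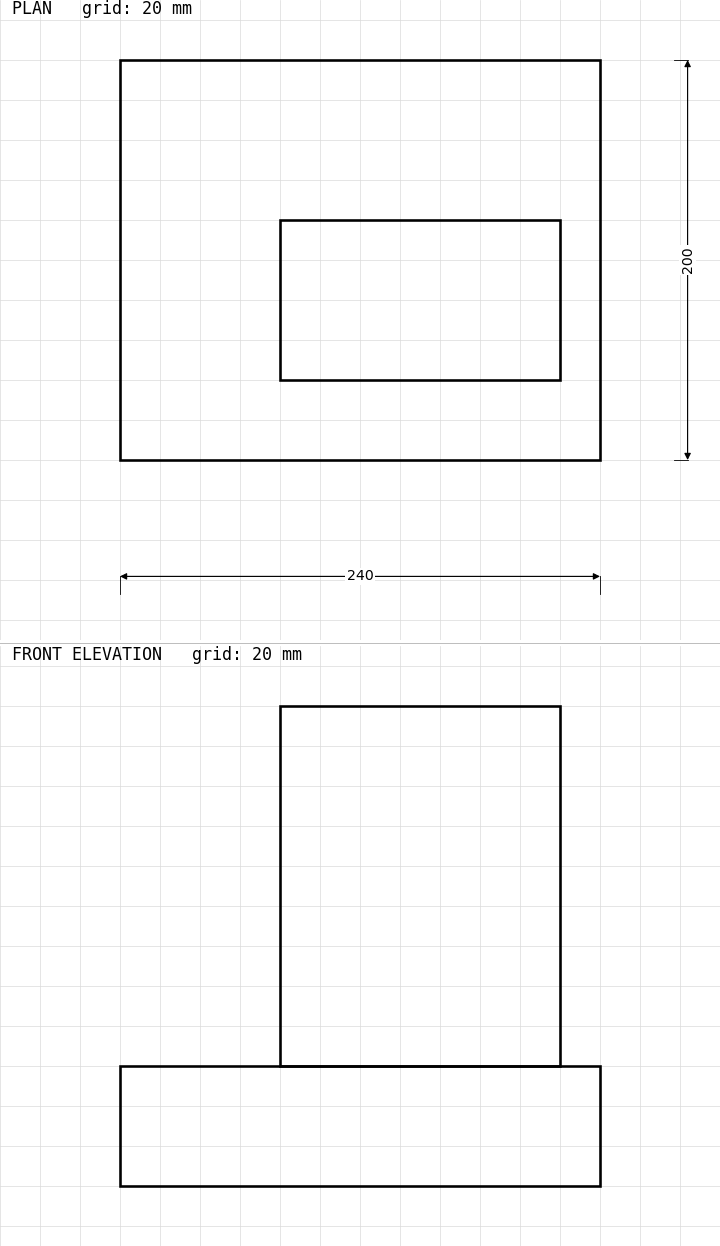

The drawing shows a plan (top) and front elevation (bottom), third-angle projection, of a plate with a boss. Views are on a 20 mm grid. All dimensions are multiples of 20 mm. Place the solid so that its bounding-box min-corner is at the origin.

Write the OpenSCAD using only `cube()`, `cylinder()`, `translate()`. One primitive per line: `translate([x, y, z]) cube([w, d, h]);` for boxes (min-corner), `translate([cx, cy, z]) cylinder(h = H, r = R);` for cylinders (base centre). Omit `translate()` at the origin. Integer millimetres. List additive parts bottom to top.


cube([240, 200, 60]);
translate([80, 40, 60]) cube([140, 80, 180]);


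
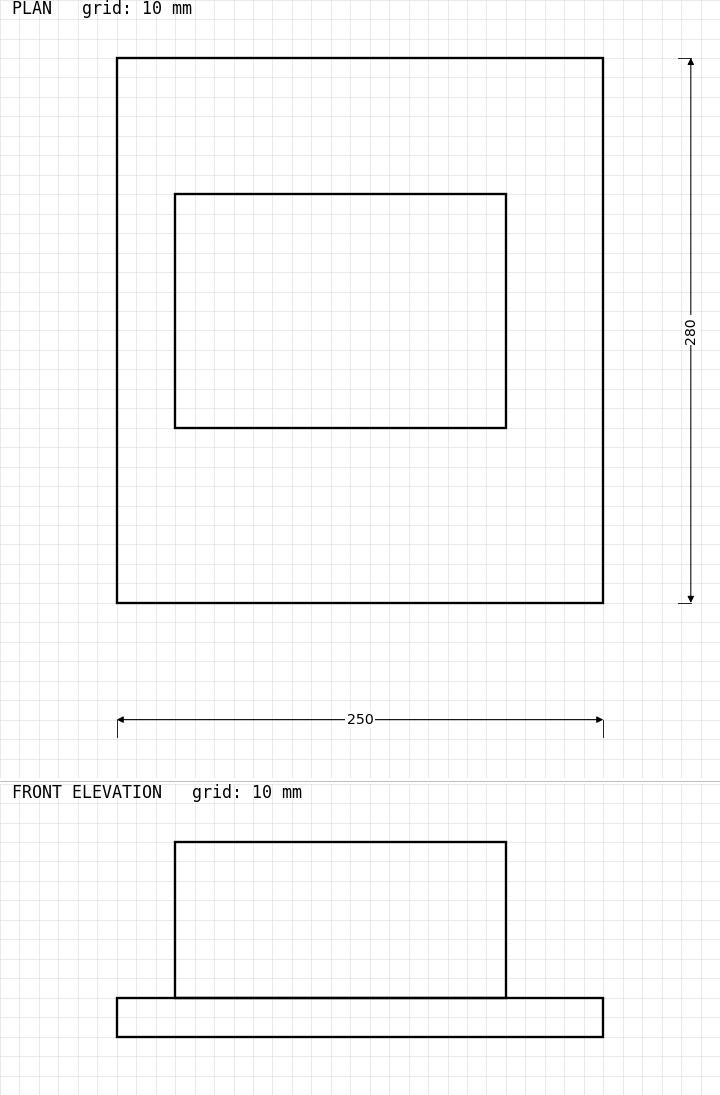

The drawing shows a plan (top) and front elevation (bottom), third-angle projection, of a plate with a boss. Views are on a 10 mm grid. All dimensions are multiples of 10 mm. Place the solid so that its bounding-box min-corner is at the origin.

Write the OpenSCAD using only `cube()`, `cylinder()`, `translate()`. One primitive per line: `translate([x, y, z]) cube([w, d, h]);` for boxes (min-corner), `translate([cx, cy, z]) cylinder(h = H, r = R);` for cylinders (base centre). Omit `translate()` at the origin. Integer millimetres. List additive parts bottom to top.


cube([250, 280, 20]);
translate([30, 90, 20]) cube([170, 120, 80]);
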